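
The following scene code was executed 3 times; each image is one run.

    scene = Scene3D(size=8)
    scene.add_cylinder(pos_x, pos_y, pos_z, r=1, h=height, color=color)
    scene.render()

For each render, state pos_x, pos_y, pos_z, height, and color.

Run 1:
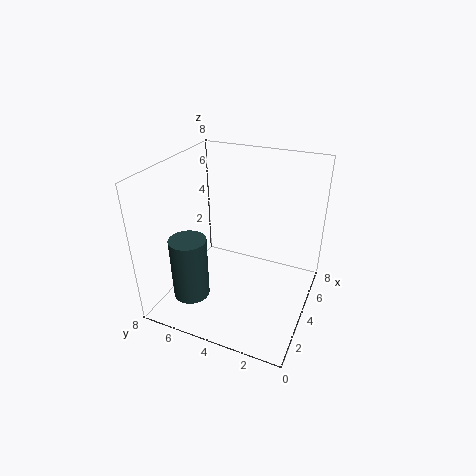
pos_x = 2; pos_y = 6; pos_z = 1; height = 3.5; color = 'darkslategray'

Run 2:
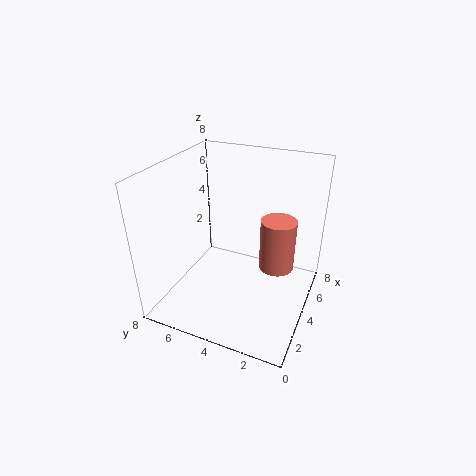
pos_x = 5; pos_y = 2; pos_z = 2; height = 3; color = 'salmon'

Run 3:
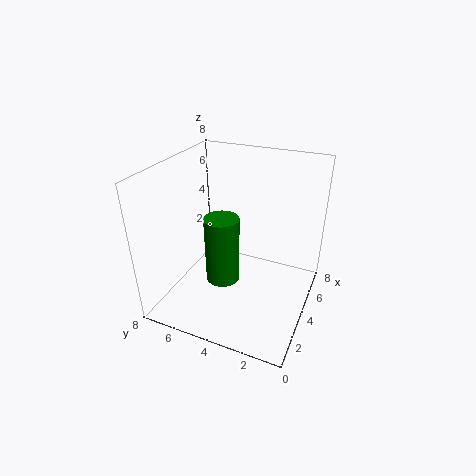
pos_x = 4; pos_y = 5; pos_z = 1; height = 4; color = 'green'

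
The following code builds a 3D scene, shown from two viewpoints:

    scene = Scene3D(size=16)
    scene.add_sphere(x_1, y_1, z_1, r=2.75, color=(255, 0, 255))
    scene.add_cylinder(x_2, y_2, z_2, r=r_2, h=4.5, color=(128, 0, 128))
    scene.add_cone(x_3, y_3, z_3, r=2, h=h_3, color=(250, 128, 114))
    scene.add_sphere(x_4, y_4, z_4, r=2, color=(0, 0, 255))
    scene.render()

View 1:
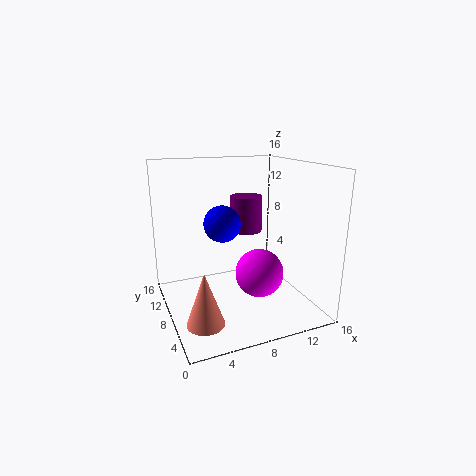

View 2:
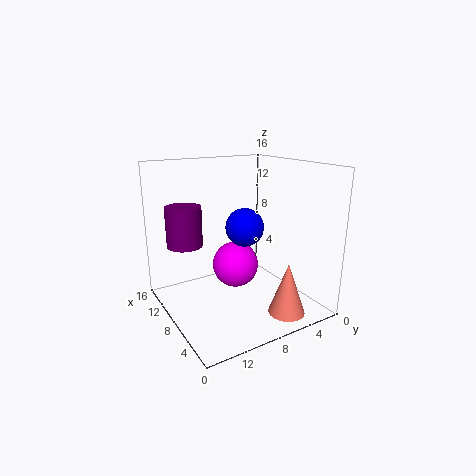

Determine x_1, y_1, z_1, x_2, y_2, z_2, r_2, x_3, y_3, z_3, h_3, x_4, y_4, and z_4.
x_1 = 10.25; y_1 = 7; z_1 = 3.75; x_2 = 11.25; y_2 = 13; z_2 = 7; r_2 = 2; x_3 = 3; y_3 = 4.75; z_3 = 0.25; h_3 = 5.75; x_4 = 6.25; y_4 = 8.25; z_4 = 9.75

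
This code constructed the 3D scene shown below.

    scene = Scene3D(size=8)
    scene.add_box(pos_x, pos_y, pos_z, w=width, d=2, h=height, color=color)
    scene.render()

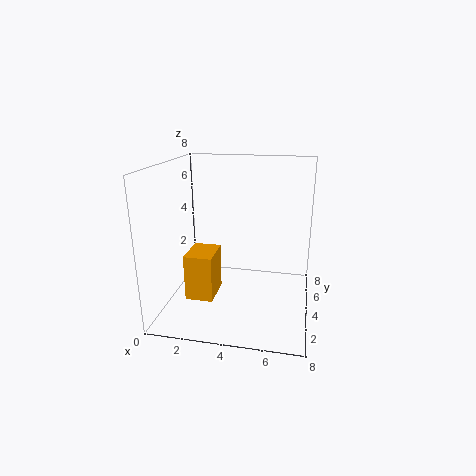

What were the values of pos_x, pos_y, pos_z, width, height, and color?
pos_x = 1.5; pos_y = 2; pos_z = 1; width = 1.5; height = 2.5; color = 'orange'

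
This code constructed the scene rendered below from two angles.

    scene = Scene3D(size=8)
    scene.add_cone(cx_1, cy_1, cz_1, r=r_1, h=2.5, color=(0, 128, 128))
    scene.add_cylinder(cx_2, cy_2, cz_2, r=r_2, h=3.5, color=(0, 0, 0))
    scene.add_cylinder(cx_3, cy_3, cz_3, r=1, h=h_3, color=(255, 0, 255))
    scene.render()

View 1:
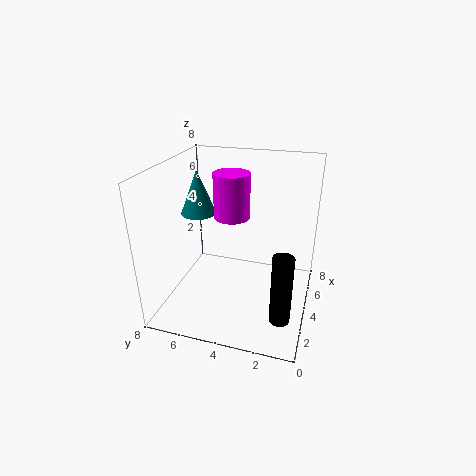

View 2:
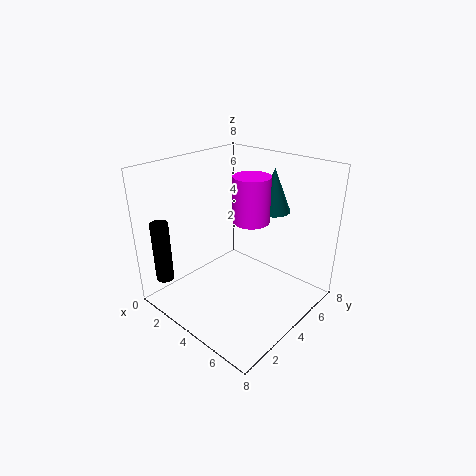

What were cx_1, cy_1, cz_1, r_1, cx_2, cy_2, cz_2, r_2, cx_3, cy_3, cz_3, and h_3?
cx_1 = 4.5; cy_1 = 6.5; cz_1 = 5; r_1 = 1; cx_2 = 1; cy_2 = 1; cz_2 = 1.5; r_2 = 0.5; cx_3 = 4.5; cy_3 = 4.5; cz_3 = 5; h_3 = 2.5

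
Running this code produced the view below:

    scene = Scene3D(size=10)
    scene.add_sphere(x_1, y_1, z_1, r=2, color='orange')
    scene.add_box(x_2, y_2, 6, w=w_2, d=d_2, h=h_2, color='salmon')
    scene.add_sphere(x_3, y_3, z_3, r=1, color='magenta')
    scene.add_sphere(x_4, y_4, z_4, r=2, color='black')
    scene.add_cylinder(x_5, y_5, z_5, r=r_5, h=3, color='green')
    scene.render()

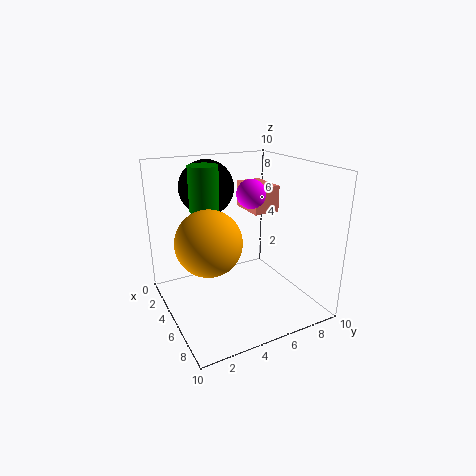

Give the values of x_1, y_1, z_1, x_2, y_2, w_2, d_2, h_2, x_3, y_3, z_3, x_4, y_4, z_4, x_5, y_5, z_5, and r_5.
x_1 = 7
y_1 = 2
z_1 = 6
x_2 = 1
y_2 = 7
w_2 = 3
d_2 = 2
h_2 = 2
x_3 = 5
y_3 = 6
z_3 = 8
x_4 = 2
y_4 = 4
z_4 = 8
x_5 = 4
y_5 = 3
z_5 = 7
r_5 = 1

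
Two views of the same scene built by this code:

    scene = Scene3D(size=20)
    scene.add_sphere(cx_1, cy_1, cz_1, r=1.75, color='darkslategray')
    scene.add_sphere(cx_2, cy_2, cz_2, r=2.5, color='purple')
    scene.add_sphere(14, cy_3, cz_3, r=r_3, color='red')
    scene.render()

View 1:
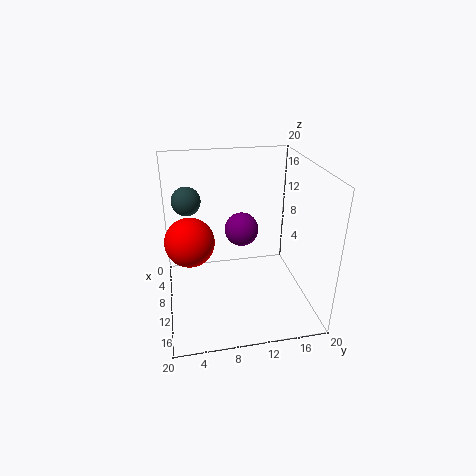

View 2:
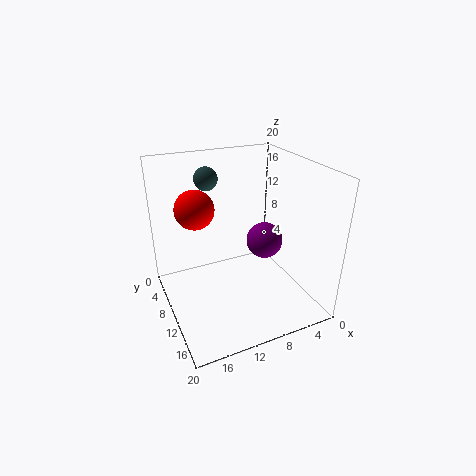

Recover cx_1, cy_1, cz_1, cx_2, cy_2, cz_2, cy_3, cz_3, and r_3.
cx_1 = 12, cy_1 = 3.25, cz_1 = 16.75, cx_2 = 6.5, cy_2 = 11.25, cz_2 = 9.5, cy_3 = 3.25, cz_3 = 12.25, r_3 = 3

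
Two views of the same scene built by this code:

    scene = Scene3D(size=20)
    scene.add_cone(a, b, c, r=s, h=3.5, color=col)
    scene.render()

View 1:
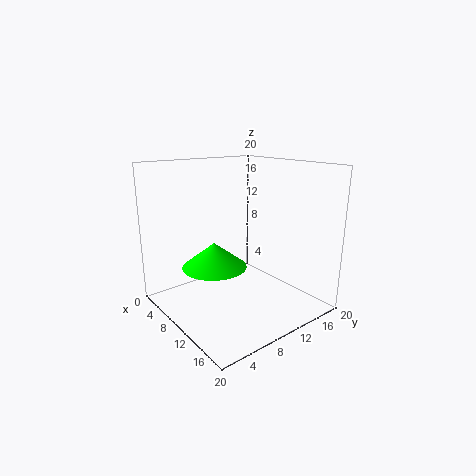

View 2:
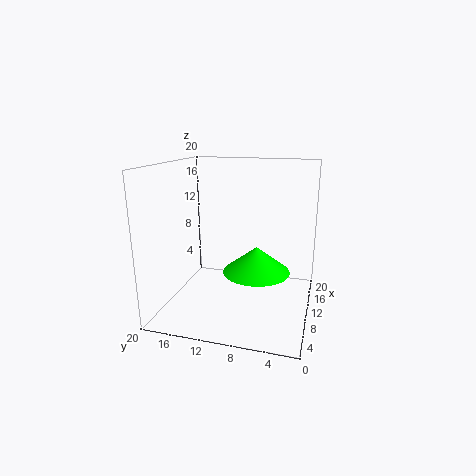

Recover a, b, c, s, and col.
a = 8.5, b = 7, c = 6, s = 4.5, col = 'lime'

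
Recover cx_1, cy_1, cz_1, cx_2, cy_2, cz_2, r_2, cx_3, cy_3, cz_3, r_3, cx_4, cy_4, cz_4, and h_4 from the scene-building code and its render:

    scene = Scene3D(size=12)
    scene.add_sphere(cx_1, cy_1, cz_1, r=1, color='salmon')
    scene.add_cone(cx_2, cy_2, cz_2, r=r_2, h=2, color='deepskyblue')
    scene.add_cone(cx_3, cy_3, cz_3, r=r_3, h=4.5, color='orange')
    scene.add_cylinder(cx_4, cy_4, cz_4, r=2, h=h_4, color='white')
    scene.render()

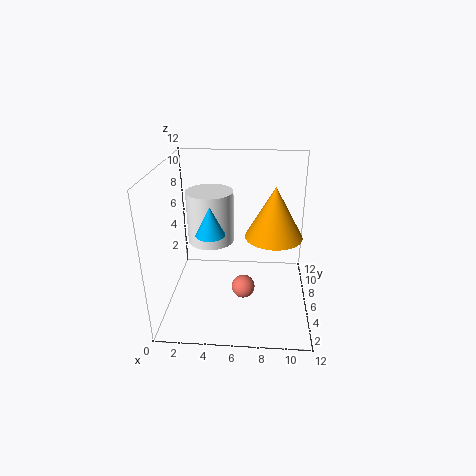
cx_1 = 6.5
cy_1 = 5.5
cz_1 = 1.5
cx_2 = 4.5
cy_2 = 1.5
cz_2 = 8.5
r_2 = 1
cx_3 = 9
cy_3 = 7.5
cz_3 = 5.5
r_3 = 2.5
cx_4 = 3.5
cy_4 = 7.5
cz_4 = 5
h_4 = 4.5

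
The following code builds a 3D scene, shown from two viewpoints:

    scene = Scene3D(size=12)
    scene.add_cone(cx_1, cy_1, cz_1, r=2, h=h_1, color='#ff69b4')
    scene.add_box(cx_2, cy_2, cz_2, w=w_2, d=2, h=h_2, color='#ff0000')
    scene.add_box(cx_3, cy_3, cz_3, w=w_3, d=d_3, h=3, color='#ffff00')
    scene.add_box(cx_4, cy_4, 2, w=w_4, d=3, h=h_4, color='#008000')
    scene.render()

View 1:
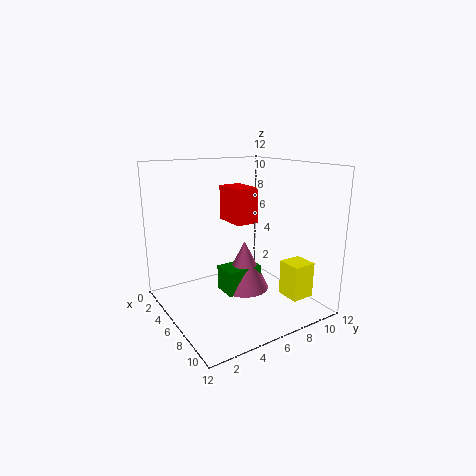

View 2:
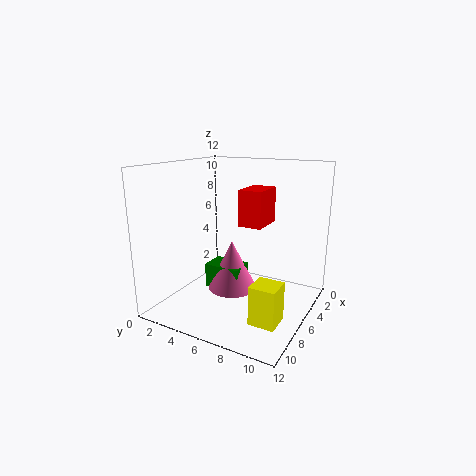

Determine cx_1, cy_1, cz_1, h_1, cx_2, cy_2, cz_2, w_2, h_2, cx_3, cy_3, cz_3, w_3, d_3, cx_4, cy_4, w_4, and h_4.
cx_1 = 7, cy_1 = 6, cz_1 = 2, h_1 = 4, cx_2 = 3, cy_2 = 6, cz_2 = 7, w_2 = 3, h_2 = 3, cx_3 = 8, cy_3 = 9, cz_3 = 1, w_3 = 2, d_3 = 2, cx_4 = 6, cy_4 = 4, w_4 = 2, h_4 = 2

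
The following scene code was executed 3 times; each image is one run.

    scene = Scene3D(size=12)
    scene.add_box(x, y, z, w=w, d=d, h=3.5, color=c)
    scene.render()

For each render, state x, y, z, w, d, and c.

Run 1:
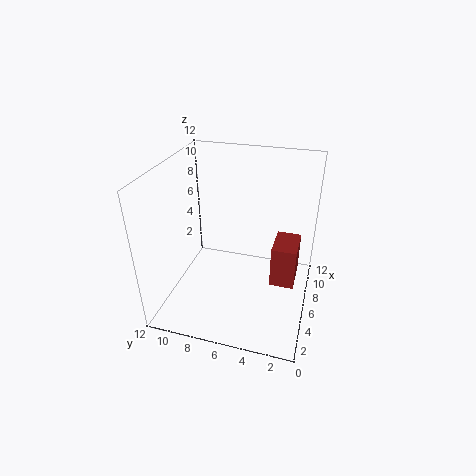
x = 5; y = 1; z = 2.5; w = 3; d = 2; c = 'brown'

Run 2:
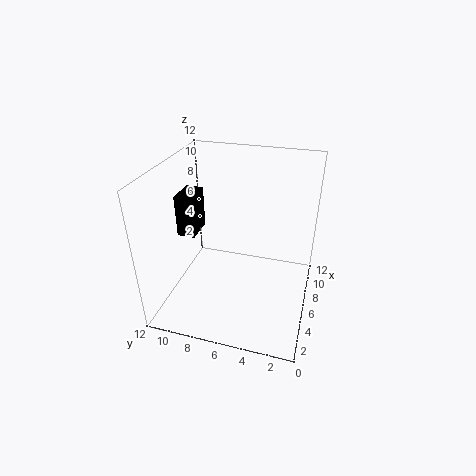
x = 5; y = 9.5; z = 6; w = 2.5; d = 1.5; c = 'black'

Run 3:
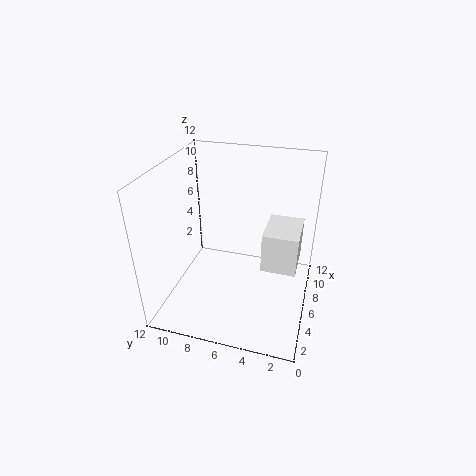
x = 6; y = 1; z = 3; w = 4; d = 3; c = 'white'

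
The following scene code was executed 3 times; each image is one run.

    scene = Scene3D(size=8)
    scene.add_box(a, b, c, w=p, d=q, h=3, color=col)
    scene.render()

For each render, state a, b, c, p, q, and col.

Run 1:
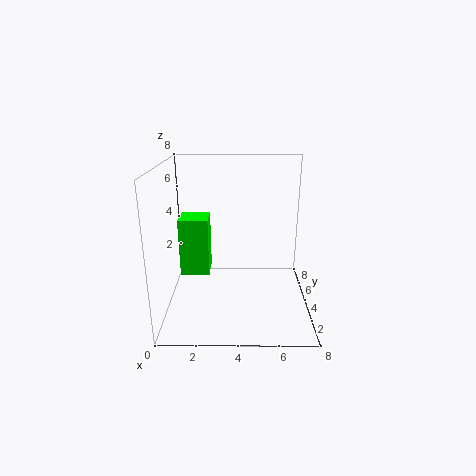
a = 1, b = 2.5, c = 2.5, p = 1.5, q = 1.5, col = 'lime'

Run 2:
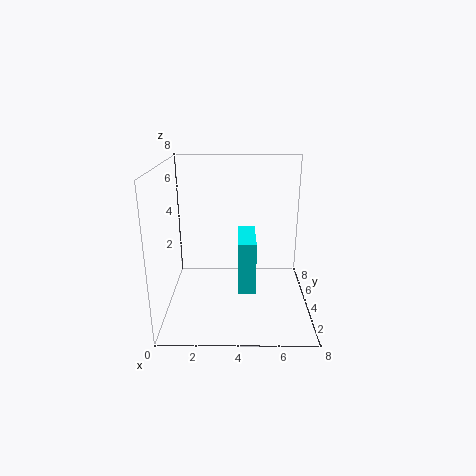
a = 4, b = 3, c = 1, p = 1, q = 3, col = 'cyan'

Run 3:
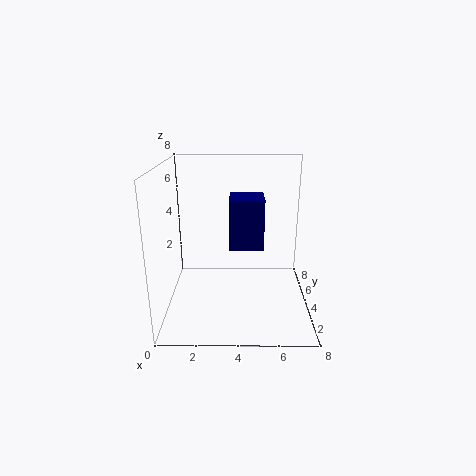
a = 3.5, b = 4.5, c = 3, p = 2, q = 2, col = 'navy'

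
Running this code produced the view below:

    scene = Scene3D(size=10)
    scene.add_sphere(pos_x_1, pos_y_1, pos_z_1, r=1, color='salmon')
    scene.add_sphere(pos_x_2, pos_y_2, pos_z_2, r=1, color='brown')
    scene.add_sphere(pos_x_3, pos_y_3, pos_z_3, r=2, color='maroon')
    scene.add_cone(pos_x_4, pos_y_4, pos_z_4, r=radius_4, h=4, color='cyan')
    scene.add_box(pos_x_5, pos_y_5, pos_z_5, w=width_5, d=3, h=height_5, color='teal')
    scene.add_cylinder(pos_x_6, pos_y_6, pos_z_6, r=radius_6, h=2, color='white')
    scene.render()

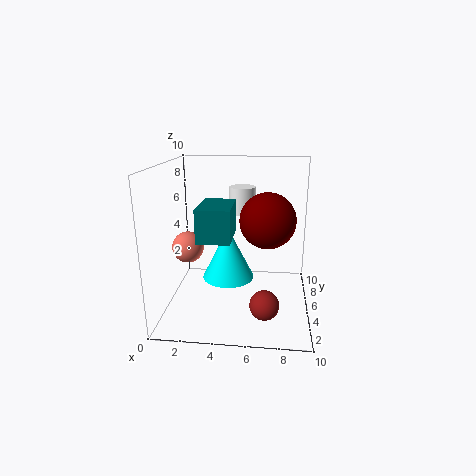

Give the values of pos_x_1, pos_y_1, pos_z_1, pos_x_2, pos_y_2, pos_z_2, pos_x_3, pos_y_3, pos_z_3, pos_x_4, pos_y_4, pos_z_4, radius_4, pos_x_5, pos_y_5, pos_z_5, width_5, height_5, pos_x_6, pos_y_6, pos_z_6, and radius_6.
pos_x_1 = 2, pos_y_1 = 3, pos_z_1 = 5, pos_x_2 = 7, pos_y_2 = 3, pos_z_2 = 1, pos_x_3 = 7, pos_y_3 = 6, pos_z_3 = 6, pos_x_4 = 4, pos_y_4 = 7, pos_z_4 = 1, radius_4 = 2, pos_x_5 = 3, pos_y_5 = 1, pos_z_5 = 6, width_5 = 2, height_5 = 2, pos_x_6 = 5, pos_y_6 = 8, pos_z_6 = 6, radius_6 = 1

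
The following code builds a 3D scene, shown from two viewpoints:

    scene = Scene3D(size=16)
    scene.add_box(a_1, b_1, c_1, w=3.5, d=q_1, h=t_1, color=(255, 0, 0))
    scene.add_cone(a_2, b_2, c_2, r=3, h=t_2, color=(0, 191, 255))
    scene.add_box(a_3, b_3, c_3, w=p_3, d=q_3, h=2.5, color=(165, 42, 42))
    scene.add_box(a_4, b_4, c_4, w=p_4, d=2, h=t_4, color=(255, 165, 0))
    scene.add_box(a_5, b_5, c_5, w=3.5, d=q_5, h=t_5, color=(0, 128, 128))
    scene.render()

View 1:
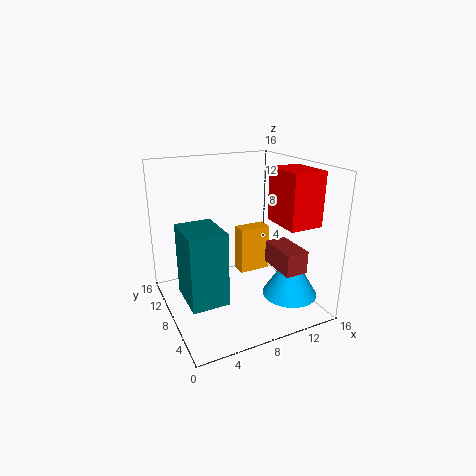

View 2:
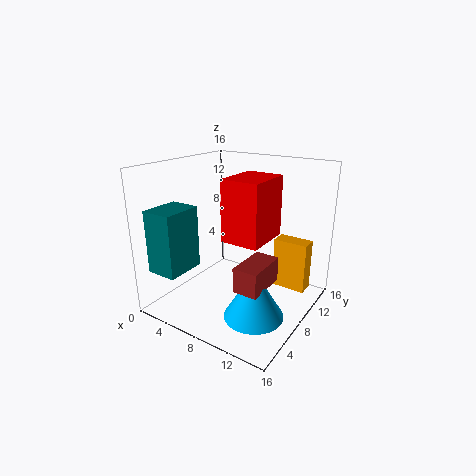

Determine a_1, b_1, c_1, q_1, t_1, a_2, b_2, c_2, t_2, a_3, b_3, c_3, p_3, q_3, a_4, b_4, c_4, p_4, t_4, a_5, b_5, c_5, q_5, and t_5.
a_1 = 10.5
b_1 = 1.5
c_1 = 10.5
q_1 = 4.5
t_1 = 5.5
a_2 = 12.5
b_2 = 4
c_2 = 2
t_2 = 5
a_3 = 11
b_3 = 2.5
c_3 = 5
p_3 = 2.5
q_3 = 4.5
a_4 = 10.5
b_4 = 12
c_4 = 1
p_4 = 4
t_4 = 6
a_5 = 0.5
b_5 = 1.5
c_5 = 4.5
q_5 = 4.5
t_5 = 7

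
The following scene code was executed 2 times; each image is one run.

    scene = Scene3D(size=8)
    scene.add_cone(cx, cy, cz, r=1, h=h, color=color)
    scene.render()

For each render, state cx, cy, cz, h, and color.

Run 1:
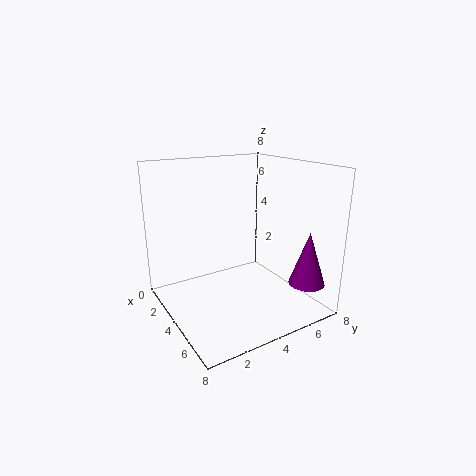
cx = 6.5
cy = 7
cz = 1.5
h = 3
color = 'purple'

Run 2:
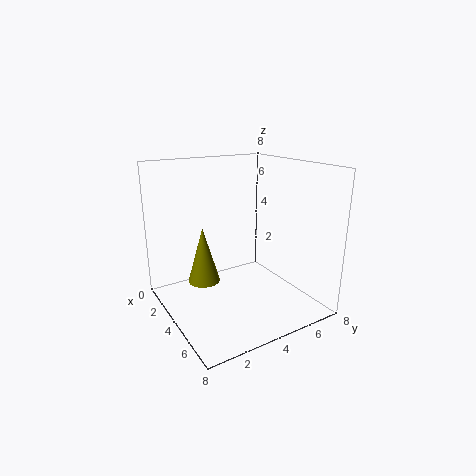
cx = 1.5
cy = 3
cz = 0.5
h = 3.5
color = 'olive'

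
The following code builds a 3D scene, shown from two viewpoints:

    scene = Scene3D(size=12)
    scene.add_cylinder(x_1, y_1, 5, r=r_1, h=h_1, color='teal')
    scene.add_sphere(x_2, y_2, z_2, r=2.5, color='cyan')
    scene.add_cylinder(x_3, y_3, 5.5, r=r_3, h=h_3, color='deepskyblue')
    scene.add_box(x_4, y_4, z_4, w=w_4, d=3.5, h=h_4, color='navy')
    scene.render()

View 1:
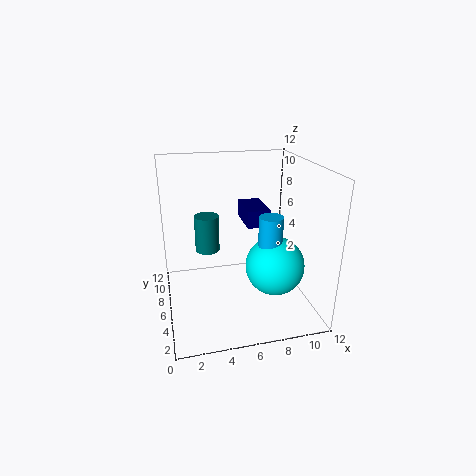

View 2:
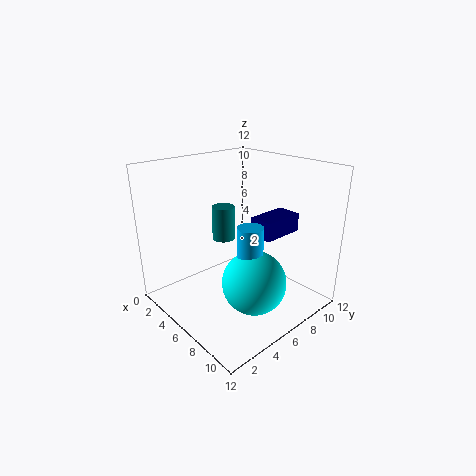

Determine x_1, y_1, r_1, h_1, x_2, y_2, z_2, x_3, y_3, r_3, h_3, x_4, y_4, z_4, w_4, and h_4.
x_1 = 3.5, y_1 = 6.5, r_1 = 1, h_1 = 3, x_2 = 9, y_2 = 5, z_2 = 3.5, x_3 = 8.5, y_3 = 5, r_3 = 1, h_3 = 2.5, x_4 = 7, y_4 = 6.5, z_4 = 6.5, w_4 = 2, h_4 = 1.5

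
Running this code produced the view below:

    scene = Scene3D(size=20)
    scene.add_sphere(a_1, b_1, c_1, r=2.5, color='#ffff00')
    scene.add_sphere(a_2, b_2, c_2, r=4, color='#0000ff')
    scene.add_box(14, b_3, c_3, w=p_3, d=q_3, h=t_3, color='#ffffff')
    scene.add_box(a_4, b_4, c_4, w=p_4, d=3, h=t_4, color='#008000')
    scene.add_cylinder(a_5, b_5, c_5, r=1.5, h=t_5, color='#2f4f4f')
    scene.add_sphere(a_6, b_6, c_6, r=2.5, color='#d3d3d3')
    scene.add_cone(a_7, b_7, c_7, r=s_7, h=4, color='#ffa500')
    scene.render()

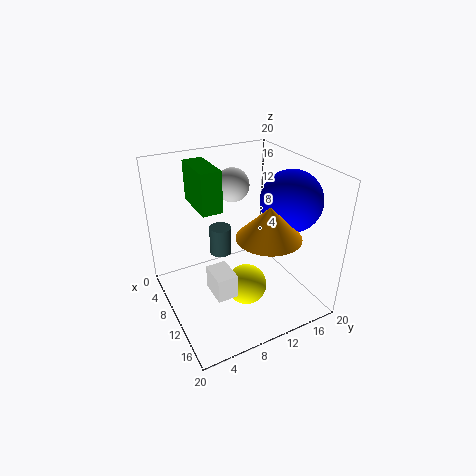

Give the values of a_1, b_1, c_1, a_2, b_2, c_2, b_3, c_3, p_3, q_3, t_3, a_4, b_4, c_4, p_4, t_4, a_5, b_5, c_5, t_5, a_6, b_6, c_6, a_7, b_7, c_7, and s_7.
a_1 = 16, b_1 = 8, c_1 = 7, a_2 = 14, b_2 = 15.5, c_2 = 16, b_3 = 3.5, c_3 = 7, p_3 = 3.5, q_3 = 2.5, t_3 = 3, a_4 = 0.5, b_4 = 6, c_4 = 13, p_4 = 7, t_4 = 6, a_5 = 8.5, b_5 = 8, c_5 = 7.5, t_5 = 4, a_6 = 4.5, b_6 = 12, c_6 = 15.5, a_7 = 16, b_7 = 11, c_7 = 13, s_7 = 4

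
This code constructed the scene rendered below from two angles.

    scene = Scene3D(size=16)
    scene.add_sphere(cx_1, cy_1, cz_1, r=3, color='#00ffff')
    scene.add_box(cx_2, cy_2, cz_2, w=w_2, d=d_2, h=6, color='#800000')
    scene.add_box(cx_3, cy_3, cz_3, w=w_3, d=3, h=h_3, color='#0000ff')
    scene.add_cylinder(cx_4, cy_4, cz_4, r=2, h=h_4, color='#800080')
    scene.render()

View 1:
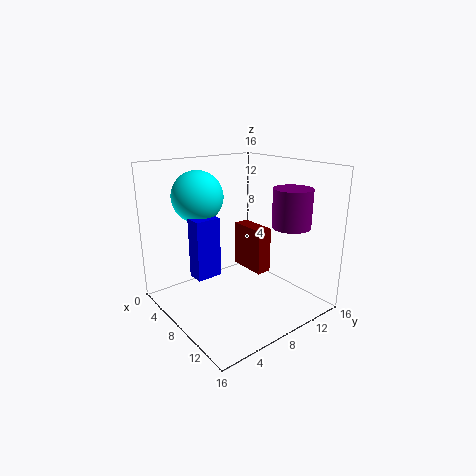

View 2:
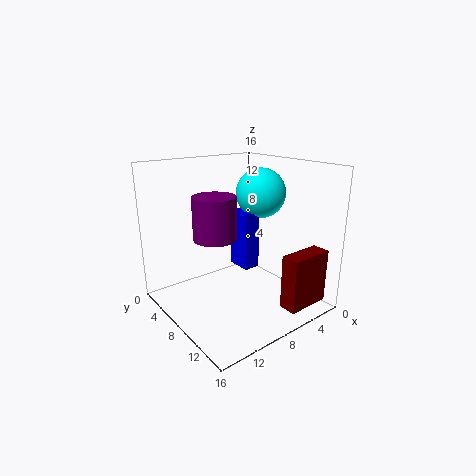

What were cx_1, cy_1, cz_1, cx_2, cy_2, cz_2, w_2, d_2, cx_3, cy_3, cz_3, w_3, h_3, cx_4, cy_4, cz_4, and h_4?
cx_1 = 3
cy_1 = 6
cz_1 = 12
cx_2 = 1
cy_2 = 13
cz_2 = 1
w_2 = 5
d_2 = 2
cx_3 = 4
cy_3 = 4
cz_3 = 3
w_3 = 2
h_3 = 7
cx_4 = 13
cy_4 = 11
cz_4 = 10
h_4 = 4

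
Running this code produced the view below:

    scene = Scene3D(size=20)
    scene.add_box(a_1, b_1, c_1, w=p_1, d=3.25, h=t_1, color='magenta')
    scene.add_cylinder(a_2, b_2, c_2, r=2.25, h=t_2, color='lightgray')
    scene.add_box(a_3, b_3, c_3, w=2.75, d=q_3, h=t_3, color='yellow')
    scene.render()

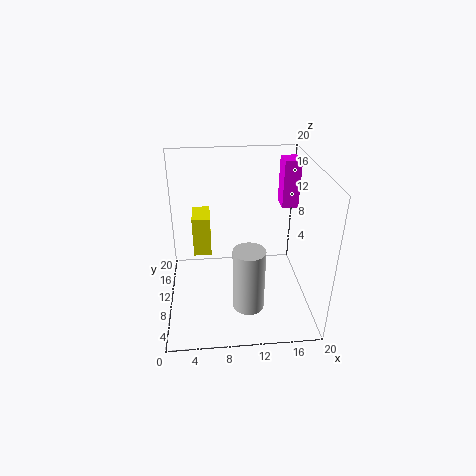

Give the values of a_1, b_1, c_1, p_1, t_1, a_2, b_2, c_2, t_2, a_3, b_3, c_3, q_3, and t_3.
a_1 = 17.25, b_1 = 15.25, c_1 = 11.75, p_1 = 2.5, t_1 = 7.25, a_2 = 11.25, b_2 = 7.25, c_2 = 0.25, t_2 = 9.25, a_3 = 3.5, b_3 = 14.5, c_3 = 4.5, q_3 = 4.75, t_3 = 6.25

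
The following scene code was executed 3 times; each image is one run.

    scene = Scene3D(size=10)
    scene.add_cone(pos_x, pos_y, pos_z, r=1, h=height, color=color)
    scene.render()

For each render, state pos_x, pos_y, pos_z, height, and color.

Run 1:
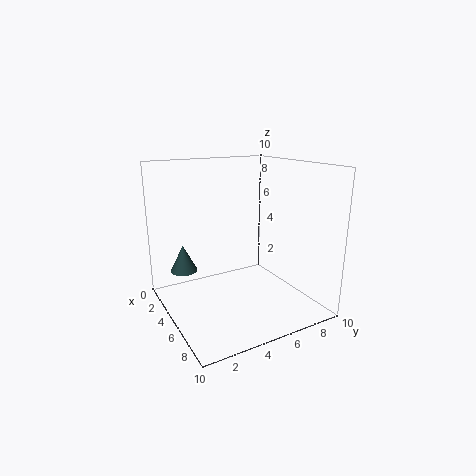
pos_x = 2
pos_y = 2
pos_z = 2
height = 2
color = 'darkslategray'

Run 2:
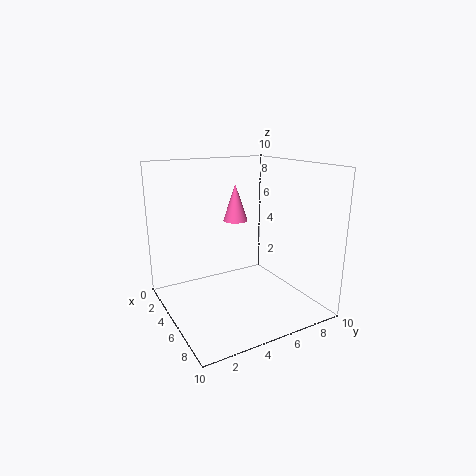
pos_x = 1
pos_y = 7
pos_z = 5
height = 3
color = 'hotpink'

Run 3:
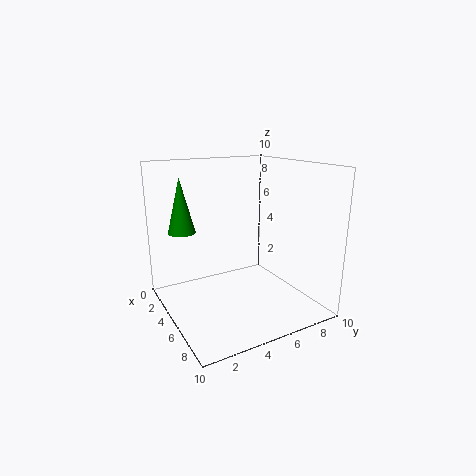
pos_x = 2
pos_y = 2
pos_z = 5
height = 4
color = 'green'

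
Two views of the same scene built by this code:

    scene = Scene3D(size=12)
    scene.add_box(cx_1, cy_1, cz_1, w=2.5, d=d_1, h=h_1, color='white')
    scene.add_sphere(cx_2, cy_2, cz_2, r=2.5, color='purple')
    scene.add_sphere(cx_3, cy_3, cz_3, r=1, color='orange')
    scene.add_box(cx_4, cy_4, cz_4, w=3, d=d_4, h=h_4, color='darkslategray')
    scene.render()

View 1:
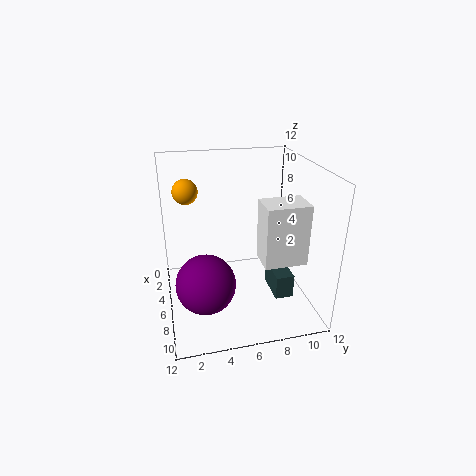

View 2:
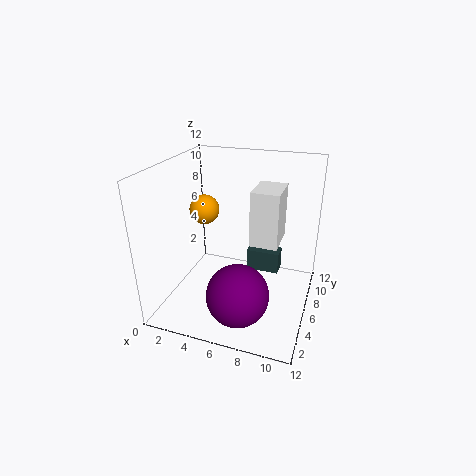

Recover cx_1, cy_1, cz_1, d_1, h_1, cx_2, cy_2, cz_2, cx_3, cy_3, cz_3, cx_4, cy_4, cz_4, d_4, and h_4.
cx_1 = 6.5
cy_1 = 7.5
cz_1 = 4.5
d_1 = 3.5
h_1 = 5
cx_2 = 7
cy_2 = 3
cz_2 = 2.5
cx_3 = 5
cy_3 = 2
cz_3 = 10
cx_4 = 6
cy_4 = 8.5
cz_4 = 1.5
d_4 = 1.5
h_4 = 2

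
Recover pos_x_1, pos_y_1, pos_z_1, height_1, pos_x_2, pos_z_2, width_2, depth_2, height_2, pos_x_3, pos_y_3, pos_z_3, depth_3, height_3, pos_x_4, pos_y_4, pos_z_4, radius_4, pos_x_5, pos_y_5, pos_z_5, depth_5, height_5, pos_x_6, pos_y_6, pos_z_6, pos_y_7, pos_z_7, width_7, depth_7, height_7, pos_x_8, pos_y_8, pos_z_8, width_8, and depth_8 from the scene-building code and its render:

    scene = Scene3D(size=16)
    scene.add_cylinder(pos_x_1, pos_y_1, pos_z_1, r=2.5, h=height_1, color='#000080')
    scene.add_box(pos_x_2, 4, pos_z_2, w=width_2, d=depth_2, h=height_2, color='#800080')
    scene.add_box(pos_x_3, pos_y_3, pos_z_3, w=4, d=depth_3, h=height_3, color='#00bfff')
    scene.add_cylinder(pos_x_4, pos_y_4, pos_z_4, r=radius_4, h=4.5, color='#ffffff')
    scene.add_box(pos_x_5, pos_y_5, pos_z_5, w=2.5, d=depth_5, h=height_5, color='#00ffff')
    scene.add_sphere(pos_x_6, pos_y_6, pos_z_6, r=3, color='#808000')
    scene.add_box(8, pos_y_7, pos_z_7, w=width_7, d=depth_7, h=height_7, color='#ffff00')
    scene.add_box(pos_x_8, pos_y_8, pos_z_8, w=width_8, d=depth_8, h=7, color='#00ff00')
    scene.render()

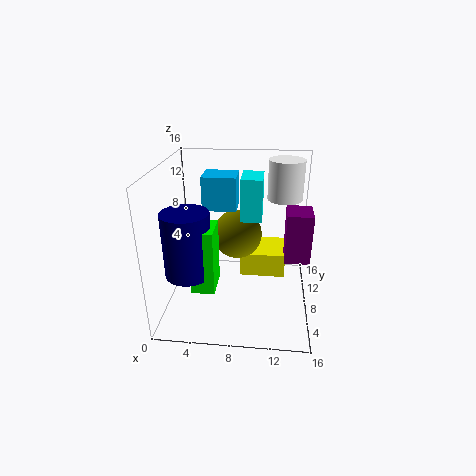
pos_x_1 = 3, pos_y_1 = 5, pos_z_1 = 5, height_1 = 7, pos_x_2 = 13, pos_z_2 = 7.5, width_2 = 2.5, depth_2 = 3, height_2 = 5, pos_x_3 = 3.5, pos_y_3 = 10.5, pos_z_3 = 10, depth_3 = 3.5, height_3 = 4, pos_x_4 = 13, pos_y_4 = 11.5, pos_z_4 = 11.5, radius_4 = 2, pos_x_5 = 8, pos_y_5 = 10, pos_z_5 = 9, depth_5 = 4, height_5 = 5, pos_x_6 = 7.5, pos_y_6 = 12, pos_z_6 = 6.5, pos_y_7 = 10.5, pos_z_7 = 1.5, width_7 = 5.5, depth_7 = 5, height_7 = 3, pos_x_8 = 3.5, pos_y_8 = 3.5, pos_z_8 = 3.5, width_8 = 2.5, depth_8 = 3.5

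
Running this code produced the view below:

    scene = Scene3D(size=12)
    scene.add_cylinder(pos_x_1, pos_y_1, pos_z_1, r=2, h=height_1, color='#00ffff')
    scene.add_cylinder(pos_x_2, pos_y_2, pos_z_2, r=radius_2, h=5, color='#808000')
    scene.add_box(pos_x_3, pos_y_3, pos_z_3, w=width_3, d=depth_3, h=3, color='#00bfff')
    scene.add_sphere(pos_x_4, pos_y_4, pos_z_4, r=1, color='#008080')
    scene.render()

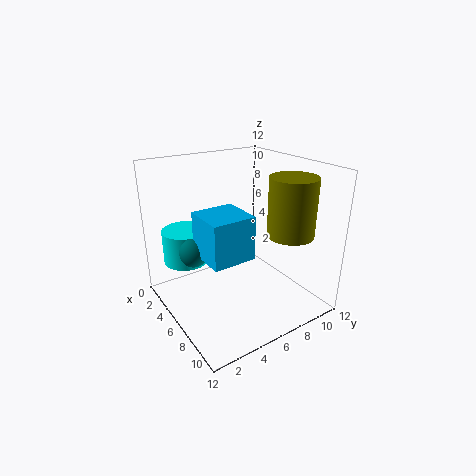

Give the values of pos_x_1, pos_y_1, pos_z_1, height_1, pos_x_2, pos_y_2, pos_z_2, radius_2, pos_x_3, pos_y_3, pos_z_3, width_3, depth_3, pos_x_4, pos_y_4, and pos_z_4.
pos_x_1 = 2
pos_y_1 = 3
pos_z_1 = 3
height_1 = 3
pos_x_2 = 8
pos_y_2 = 10
pos_z_2 = 6
radius_2 = 2
pos_x_3 = 8
pos_y_3 = 1
pos_z_3 = 7
width_3 = 3
depth_3 = 3
pos_x_4 = 8
pos_y_4 = 1
pos_z_4 = 7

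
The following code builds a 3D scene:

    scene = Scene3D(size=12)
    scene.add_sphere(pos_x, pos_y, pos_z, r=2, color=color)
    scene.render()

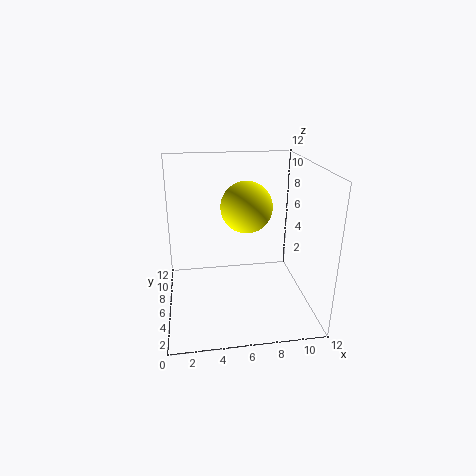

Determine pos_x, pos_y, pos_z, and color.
pos_x = 6.5, pos_y = 5, pos_z = 9, color = 'yellow'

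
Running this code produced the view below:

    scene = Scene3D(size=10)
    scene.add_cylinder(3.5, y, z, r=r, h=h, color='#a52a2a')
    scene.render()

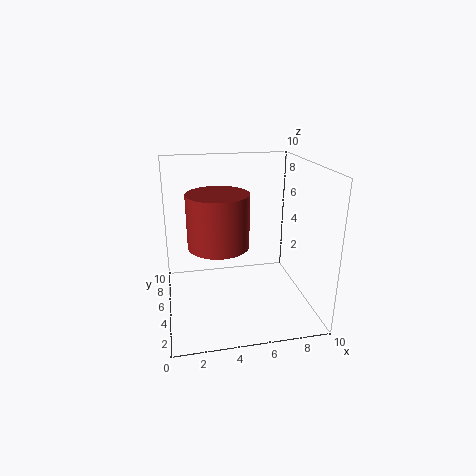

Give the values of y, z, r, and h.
y = 4; z = 5; r = 2; h = 3.5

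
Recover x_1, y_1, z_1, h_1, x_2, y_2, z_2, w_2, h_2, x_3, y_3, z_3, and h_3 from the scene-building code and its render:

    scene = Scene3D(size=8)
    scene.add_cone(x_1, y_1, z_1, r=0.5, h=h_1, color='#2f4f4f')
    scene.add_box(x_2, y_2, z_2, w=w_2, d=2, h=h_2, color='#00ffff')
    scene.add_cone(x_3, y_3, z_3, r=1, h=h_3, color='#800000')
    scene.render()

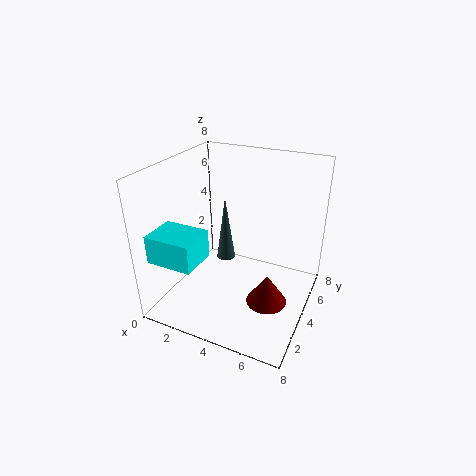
x_1 = 3.5, y_1 = 3.5, z_1 = 3, h_1 = 3.5, x_2 = 0.5, y_2 = 0.5, z_2 = 3.5, w_2 = 2.5, h_2 = 1.5, x_3 = 6.5, y_3 = 2, z_3 = 2, h_3 = 1.5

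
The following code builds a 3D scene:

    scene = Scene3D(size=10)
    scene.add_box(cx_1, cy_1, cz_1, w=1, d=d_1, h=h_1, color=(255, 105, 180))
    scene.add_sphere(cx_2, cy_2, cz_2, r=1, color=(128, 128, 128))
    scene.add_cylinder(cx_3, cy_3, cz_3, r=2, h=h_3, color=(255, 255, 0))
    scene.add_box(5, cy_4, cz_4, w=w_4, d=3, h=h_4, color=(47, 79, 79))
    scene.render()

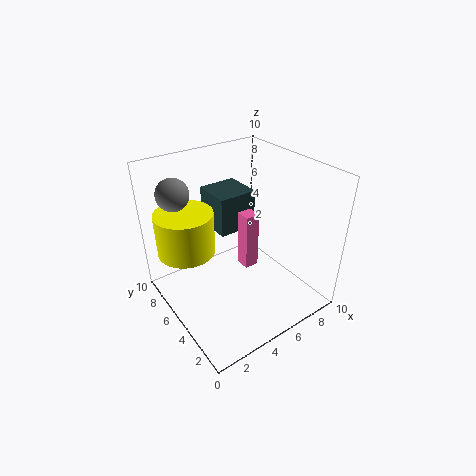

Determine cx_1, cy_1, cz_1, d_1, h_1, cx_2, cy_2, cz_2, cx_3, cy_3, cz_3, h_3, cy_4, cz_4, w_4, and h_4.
cx_1 = 5
cy_1 = 4
cz_1 = 3
d_1 = 1
h_1 = 4
cx_2 = 1
cy_2 = 6
cz_2 = 9
cx_3 = 2
cy_3 = 7
cz_3 = 4
h_3 = 3
cy_4 = 7
cz_4 = 4
w_4 = 3
h_4 = 3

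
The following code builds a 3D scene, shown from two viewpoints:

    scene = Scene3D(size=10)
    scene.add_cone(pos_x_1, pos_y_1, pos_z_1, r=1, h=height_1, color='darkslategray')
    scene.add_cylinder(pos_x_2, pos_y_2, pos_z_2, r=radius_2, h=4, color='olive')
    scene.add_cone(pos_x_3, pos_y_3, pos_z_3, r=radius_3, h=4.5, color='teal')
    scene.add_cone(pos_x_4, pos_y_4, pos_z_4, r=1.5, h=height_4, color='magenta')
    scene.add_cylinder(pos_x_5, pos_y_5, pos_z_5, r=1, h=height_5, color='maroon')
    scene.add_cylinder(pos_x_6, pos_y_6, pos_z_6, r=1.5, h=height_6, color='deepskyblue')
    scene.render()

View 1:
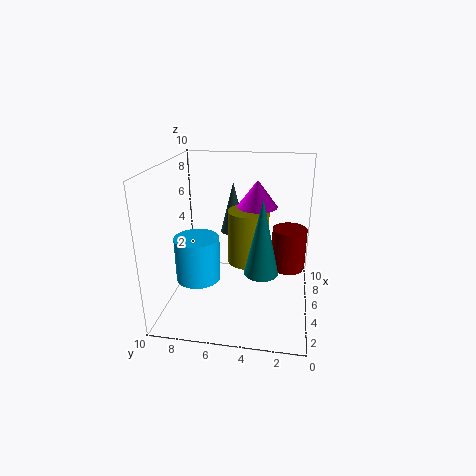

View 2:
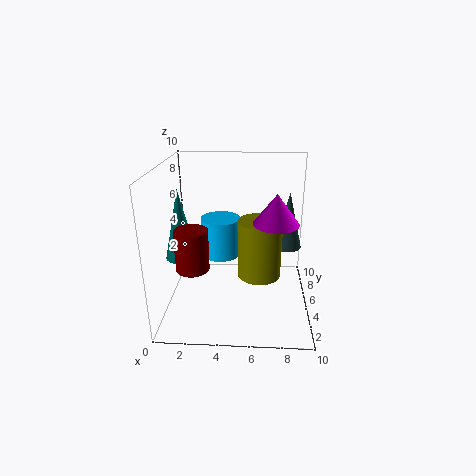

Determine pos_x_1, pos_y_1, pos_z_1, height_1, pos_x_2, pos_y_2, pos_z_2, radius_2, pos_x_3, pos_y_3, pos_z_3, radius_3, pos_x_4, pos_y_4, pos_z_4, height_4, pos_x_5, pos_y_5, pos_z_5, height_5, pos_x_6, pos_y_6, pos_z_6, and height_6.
pos_x_1 = 8.5; pos_y_1 = 6; pos_z_1 = 4; height_1 = 4; pos_x_2 = 6.5; pos_y_2 = 4.5; pos_z_2 = 2.5; radius_2 = 1.5; pos_x_3 = 1.5; pos_y_3 = 3; pos_z_3 = 4.5; radius_3 = 1; pos_x_4 = 7.5; pos_y_4 = 4; pos_z_4 = 6.5; height_4 = 2; pos_x_5 = 2.5; pos_y_5 = 1.5; pos_z_5 = 4.5; height_5 = 2.5; pos_x_6 = 3.5; pos_y_6 = 7.5; pos_z_6 = 2.5; height_6 = 3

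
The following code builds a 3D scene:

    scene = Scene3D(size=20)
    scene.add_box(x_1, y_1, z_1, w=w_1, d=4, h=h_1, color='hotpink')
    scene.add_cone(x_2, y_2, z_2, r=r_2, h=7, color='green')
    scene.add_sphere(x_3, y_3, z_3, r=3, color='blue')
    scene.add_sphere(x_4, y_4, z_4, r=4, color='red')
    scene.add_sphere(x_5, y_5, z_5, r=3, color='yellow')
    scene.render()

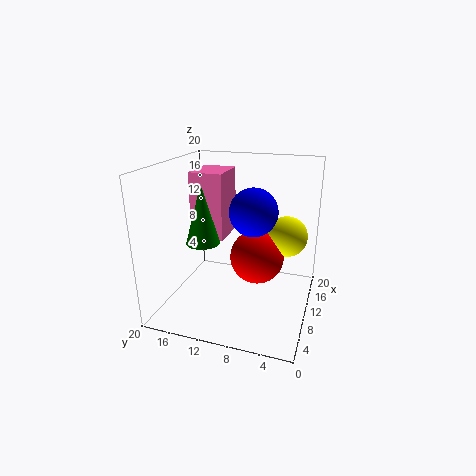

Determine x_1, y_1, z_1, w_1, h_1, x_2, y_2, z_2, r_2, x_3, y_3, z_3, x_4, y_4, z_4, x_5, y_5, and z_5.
x_1 = 4; y_1 = 10; z_1 = 12; w_1 = 5; h_1 = 8; x_2 = 3; y_2 = 12; z_2 = 12; r_2 = 2; x_3 = 7; y_3 = 7; z_3 = 15; x_4 = 13; y_4 = 8; z_4 = 6; x_5 = 15; y_5 = 4; z_5 = 9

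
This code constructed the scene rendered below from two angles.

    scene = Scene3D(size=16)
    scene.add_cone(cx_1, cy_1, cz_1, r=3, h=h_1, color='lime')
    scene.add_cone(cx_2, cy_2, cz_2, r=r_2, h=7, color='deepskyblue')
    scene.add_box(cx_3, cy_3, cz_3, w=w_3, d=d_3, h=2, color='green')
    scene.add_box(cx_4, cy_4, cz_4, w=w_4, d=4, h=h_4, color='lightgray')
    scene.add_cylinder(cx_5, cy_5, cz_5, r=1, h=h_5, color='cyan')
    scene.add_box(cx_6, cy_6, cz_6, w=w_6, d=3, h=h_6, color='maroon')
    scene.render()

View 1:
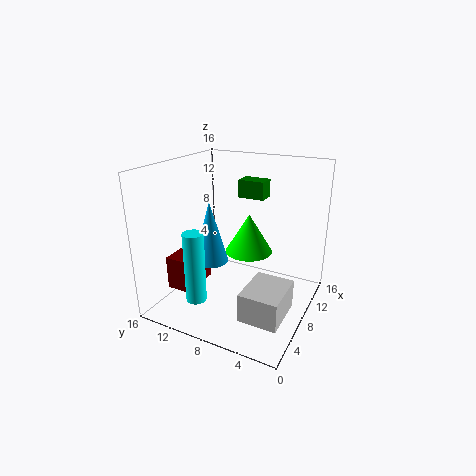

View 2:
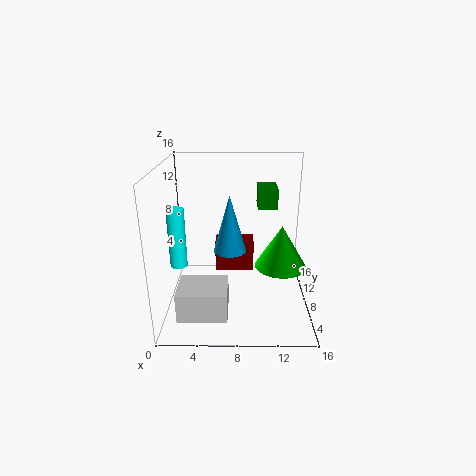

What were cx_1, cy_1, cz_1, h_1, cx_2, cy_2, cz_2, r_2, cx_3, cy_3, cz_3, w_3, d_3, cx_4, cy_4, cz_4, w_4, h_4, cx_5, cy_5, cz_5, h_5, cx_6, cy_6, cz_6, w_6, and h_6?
cx_1 = 13, cy_1 = 9, cz_1 = 4, h_1 = 5, cx_2 = 7, cy_2 = 11, cz_2 = 5, r_2 = 2, cx_3 = 10, cy_3 = 6, cz_3 = 12, w_3 = 2, d_3 = 3, cx_4 = 2, cy_4 = 1, cz_4 = 2, w_4 = 5, h_4 = 3, cx_5 = 1, cy_5 = 9, cz_5 = 4, h_5 = 7, cx_6 = 5, cy_6 = 13, cz_6 = 1, w_6 = 5, h_6 = 4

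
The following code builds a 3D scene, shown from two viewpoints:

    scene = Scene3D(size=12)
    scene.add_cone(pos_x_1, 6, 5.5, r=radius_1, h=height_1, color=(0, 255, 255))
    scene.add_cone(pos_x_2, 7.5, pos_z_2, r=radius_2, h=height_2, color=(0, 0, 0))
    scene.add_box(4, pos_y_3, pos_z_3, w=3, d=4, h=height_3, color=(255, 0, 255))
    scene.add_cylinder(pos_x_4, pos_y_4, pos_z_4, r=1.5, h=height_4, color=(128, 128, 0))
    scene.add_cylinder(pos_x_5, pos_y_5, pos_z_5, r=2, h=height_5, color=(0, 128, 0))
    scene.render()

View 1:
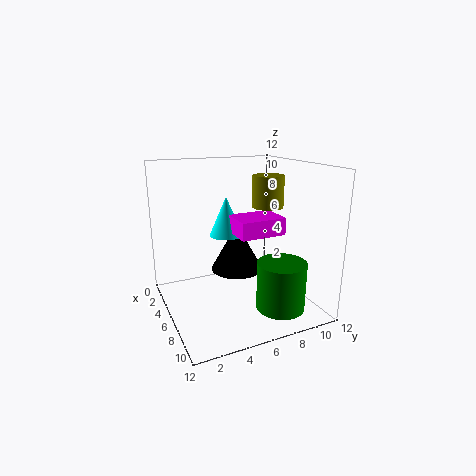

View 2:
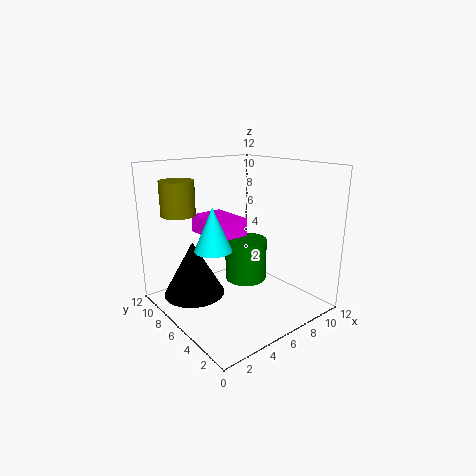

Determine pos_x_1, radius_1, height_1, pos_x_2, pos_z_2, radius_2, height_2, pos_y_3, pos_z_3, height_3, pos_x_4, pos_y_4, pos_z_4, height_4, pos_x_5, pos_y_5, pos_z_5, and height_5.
pos_x_1 = 3.5, radius_1 = 1.5, height_1 = 3.5, pos_x_2 = 2.5, pos_z_2 = 1.5, radius_2 = 2.5, height_2 = 4.5, pos_y_3 = 6, pos_z_3 = 6, height_3 = 1.5, pos_x_4 = 3, pos_y_4 = 10.5, pos_z_4 = 7.5, height_4 = 3, pos_x_5 = 9, pos_y_5 = 8.5, pos_z_5 = 0.5, height_5 = 4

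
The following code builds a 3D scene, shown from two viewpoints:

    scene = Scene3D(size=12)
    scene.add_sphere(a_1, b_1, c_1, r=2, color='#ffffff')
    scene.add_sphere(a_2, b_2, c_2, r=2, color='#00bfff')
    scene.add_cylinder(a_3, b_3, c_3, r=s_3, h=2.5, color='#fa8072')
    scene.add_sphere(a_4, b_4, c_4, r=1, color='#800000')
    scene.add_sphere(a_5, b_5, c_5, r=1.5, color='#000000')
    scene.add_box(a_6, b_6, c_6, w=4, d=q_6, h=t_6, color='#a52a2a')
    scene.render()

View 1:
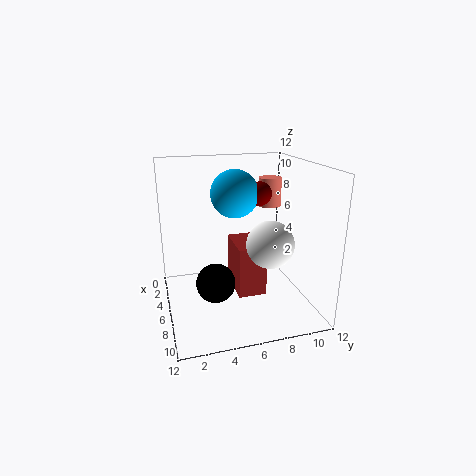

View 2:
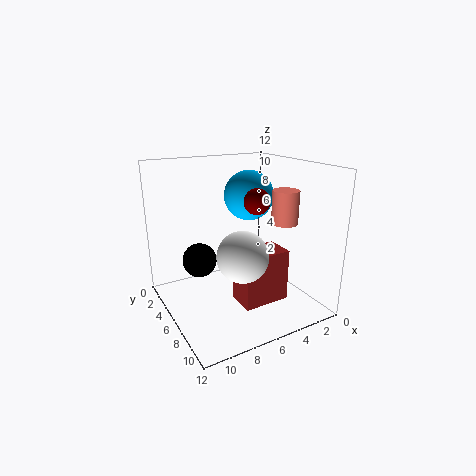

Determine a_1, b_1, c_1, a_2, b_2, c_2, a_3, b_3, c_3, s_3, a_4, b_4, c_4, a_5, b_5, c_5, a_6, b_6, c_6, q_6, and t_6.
a_1 = 7
b_1 = 8.5
c_1 = 5.5
a_2 = 5
b_2 = 6
c_2 = 9.5
a_3 = 4
b_3 = 9.5
c_3 = 8
s_3 = 1
a_4 = 5.5
b_4 = 8
c_4 = 9.5
a_5 = 8.5
b_5 = 3.5
c_5 = 3.5
a_6 = 2.5
b_6 = 6
c_6 = 0.5
q_6 = 2.5
t_6 = 4.5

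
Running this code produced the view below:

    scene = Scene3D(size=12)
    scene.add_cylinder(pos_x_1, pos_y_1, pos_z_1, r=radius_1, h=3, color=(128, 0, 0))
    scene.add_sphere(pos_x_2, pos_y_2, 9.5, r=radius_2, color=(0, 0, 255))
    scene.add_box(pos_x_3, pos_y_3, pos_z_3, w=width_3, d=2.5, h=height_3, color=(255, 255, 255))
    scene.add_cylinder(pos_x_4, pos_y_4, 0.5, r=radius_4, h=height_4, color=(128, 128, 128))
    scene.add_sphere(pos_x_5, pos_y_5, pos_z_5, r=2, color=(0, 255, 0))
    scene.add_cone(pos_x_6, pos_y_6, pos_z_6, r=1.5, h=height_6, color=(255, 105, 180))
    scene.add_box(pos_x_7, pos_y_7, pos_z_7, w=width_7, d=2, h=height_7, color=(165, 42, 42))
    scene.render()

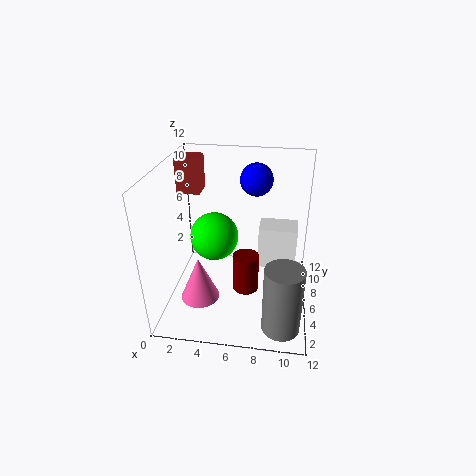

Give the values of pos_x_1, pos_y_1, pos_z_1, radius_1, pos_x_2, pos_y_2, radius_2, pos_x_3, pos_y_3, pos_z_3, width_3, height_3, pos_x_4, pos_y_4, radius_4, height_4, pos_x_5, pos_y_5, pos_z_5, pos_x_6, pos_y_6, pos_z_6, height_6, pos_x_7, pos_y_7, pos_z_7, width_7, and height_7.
pos_x_1 = 7, pos_y_1 = 3.5, pos_z_1 = 3, radius_1 = 1, pos_x_2 = 7, pos_y_2 = 10.5, radius_2 = 1.5, pos_x_3 = 7.5, pos_y_3 = 8.5, pos_z_3 = 1.5, width_3 = 3.5, height_3 = 4, pos_x_4 = 10, pos_y_4 = 2, radius_4 = 1.5, height_4 = 5.5, pos_x_5 = 4, pos_y_5 = 6, pos_z_5 = 6, pos_x_6 = 3.5, pos_y_6 = 2.5, pos_z_6 = 2.5, height_6 = 3.5, pos_x_7 = 0.5, pos_y_7 = 7.5, pos_z_7 = 9, width_7 = 2, height_7 = 3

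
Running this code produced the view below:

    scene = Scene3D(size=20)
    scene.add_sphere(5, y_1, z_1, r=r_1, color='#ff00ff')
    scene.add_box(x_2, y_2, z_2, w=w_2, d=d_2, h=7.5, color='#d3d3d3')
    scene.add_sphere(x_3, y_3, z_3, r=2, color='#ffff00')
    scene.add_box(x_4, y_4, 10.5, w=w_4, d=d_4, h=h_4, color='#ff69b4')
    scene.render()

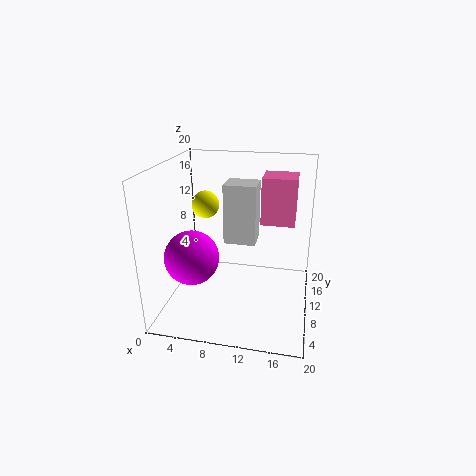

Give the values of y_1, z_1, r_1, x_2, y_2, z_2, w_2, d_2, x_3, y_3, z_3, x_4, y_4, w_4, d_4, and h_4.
y_1 = 5
z_1 = 9
r_1 = 3.5
x_2 = 9
y_2 = 6
z_2 = 11
w_2 = 4
d_2 = 3.5
x_3 = 4.5
y_3 = 13
z_3 = 13.5
x_4 = 12.5
y_4 = 14
w_4 = 5
d_4 = 5
h_4 = 7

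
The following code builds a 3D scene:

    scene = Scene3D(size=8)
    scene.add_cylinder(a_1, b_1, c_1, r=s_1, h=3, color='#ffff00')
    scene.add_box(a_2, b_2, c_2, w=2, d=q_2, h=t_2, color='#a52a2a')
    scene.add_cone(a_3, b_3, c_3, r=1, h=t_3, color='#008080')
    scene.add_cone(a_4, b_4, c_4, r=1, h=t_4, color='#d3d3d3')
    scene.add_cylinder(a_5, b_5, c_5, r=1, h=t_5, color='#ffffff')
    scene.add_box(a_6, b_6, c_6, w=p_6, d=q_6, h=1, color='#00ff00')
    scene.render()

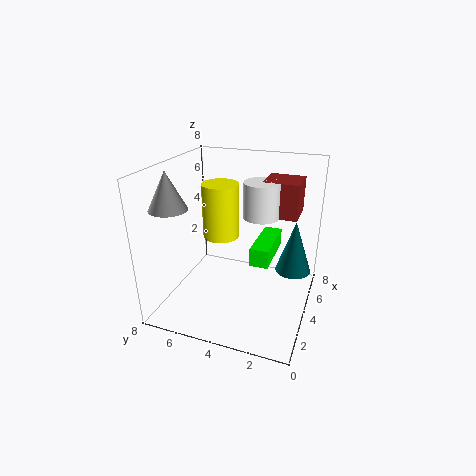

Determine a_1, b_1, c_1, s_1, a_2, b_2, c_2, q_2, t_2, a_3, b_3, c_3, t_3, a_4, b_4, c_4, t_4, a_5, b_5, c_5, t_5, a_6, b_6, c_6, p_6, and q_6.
a_1 = 4
b_1 = 5
c_1 = 4
s_1 = 1
a_2 = 5
b_2 = 1
c_2 = 5
q_2 = 2
t_2 = 2
a_3 = 5
b_3 = 1
c_3 = 2
t_3 = 3
a_4 = 2
b_4 = 7
c_4 = 6
t_4 = 2
a_5 = 5
b_5 = 3
c_5 = 5
t_5 = 2
a_6 = 3
b_6 = 2
c_6 = 3
p_6 = 3
q_6 = 1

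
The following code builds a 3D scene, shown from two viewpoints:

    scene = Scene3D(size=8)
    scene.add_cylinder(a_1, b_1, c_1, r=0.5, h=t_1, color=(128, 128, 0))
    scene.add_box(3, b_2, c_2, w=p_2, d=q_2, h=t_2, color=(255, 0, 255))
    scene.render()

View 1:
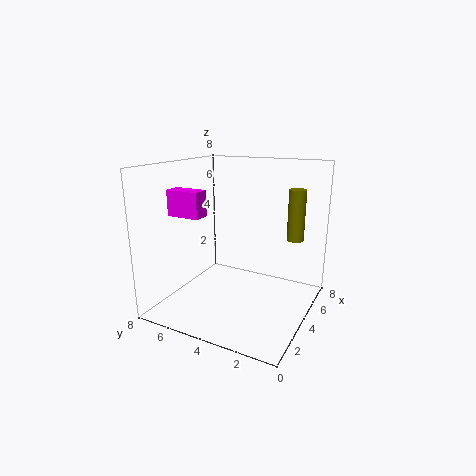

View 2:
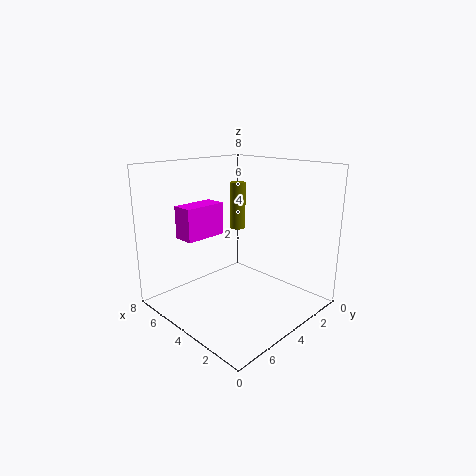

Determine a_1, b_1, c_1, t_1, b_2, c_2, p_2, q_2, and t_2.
a_1 = 6.5, b_1 = 1.5, c_1 = 3.5, t_1 = 3, b_2 = 6, c_2 = 5, p_2 = 1, q_2 = 2, t_2 = 1.5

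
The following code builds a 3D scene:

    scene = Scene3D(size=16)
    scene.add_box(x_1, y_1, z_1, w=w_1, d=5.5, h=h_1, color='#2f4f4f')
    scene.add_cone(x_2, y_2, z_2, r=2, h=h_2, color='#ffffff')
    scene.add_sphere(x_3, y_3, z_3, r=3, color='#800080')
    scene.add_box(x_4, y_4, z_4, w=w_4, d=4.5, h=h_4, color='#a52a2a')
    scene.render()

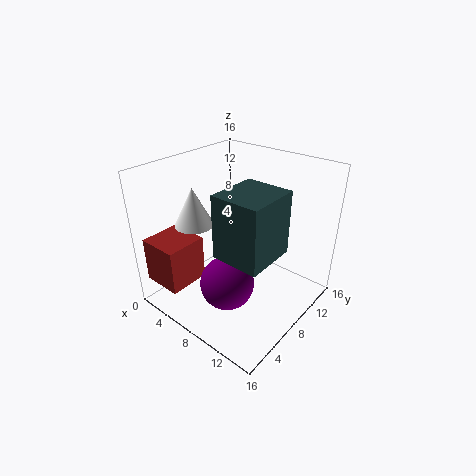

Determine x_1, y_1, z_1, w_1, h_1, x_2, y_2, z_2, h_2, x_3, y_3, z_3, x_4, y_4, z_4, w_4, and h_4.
x_1 = 9, y_1 = 3, z_1 = 8.5, w_1 = 5, h_1 = 6.5, x_2 = 5.5, y_2 = 4, z_2 = 10.5, h_2 = 4, x_3 = 8.5, y_3 = 5.5, z_3 = 3.5, x_4 = 1, y_4 = 0.5, z_4 = 3.5, w_4 = 4.5, h_4 = 5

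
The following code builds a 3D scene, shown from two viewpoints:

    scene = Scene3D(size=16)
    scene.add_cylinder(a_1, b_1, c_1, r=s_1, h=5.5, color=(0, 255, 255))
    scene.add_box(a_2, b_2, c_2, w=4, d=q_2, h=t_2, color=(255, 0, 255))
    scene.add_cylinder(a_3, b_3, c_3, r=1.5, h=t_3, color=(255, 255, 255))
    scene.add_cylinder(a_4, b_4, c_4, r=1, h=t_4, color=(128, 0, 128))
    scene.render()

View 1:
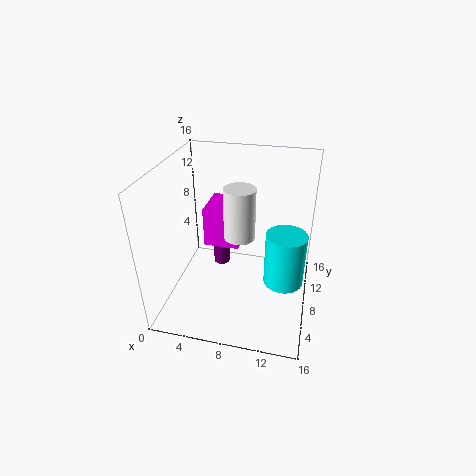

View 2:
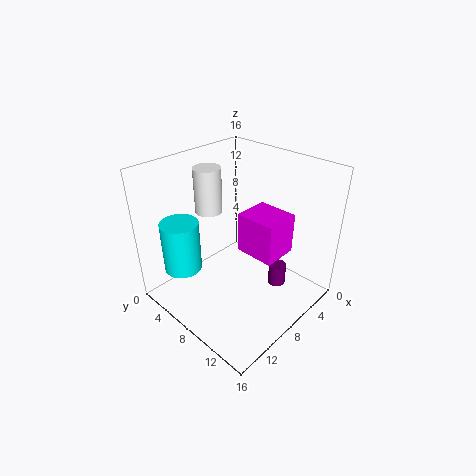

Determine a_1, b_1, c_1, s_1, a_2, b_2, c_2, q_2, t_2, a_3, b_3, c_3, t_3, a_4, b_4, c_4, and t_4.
a_1 = 13.5; b_1 = 5; c_1 = 5.5; s_1 = 2; a_2 = 4; b_2 = 8; c_2 = 6.5; q_2 = 4.5; t_2 = 4.5; a_3 = 9; b_3 = 4.5; c_3 = 10.5; t_3 = 5; a_4 = 5; b_4 = 11.5; c_4 = 2; t_4 = 2.5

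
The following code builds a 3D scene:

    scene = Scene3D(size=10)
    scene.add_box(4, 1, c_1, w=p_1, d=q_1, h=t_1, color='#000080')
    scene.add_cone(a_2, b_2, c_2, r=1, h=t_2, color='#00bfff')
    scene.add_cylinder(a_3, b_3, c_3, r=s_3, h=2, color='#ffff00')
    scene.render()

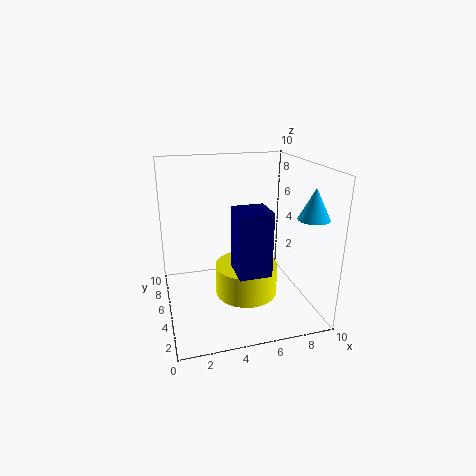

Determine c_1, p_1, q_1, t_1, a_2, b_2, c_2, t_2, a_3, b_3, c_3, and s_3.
c_1 = 4
p_1 = 2
q_1 = 2
t_1 = 4
a_2 = 9
b_2 = 2
c_2 = 7
t_2 = 2
a_3 = 5
b_3 = 3
c_3 = 2
s_3 = 2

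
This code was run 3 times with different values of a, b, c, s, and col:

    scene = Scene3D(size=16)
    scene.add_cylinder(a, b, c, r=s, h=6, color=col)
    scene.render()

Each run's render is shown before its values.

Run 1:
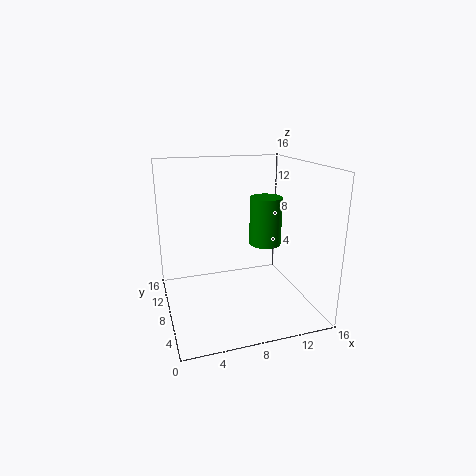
a = 12.75
b = 11.5
c = 5.5
s = 2
col = 'green'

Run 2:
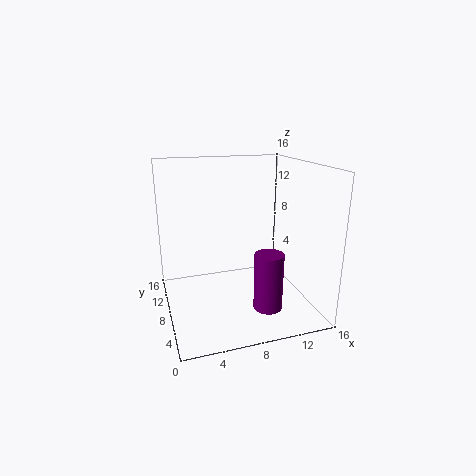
a = 9.75
b = 3.25
c = 1.75
s = 1.5
col = 'purple'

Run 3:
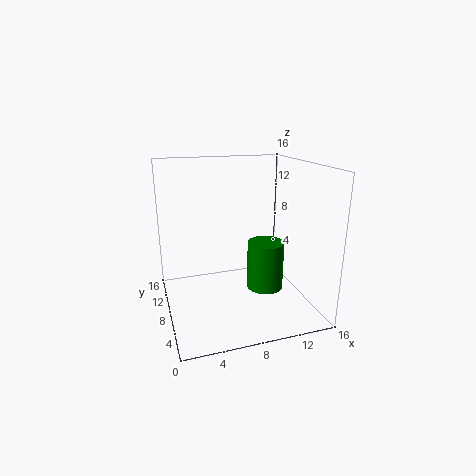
a = 12.25
b = 10
c = 0.25
s = 2.25
col = 'green'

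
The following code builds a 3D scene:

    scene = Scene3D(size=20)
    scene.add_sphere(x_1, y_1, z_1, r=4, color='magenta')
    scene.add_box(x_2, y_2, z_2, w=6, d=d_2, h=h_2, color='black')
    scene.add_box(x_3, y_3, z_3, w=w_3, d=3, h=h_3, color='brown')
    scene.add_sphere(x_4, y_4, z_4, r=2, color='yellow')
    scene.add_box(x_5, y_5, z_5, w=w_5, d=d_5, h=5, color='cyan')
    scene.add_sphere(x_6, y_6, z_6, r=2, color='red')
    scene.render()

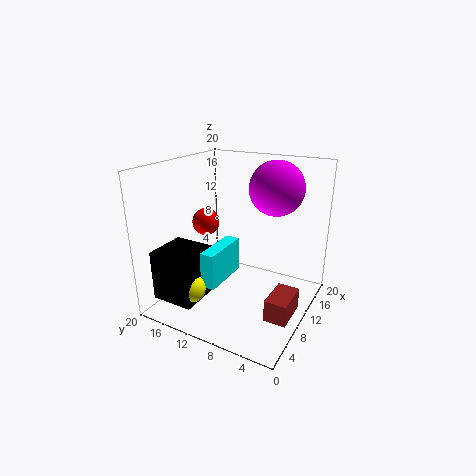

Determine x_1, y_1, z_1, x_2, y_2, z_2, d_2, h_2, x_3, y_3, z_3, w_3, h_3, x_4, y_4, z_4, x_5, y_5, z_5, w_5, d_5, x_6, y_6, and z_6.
x_1 = 16; y_1 = 7; z_1 = 16; x_2 = 2; y_2 = 13; z_2 = 2; d_2 = 6; h_2 = 7; x_3 = 6; y_3 = 1; z_3 = 1; w_3 = 5; h_3 = 3; x_4 = 4; y_4 = 14; z_4 = 4; x_5 = 5; y_5 = 11; z_5 = 4; w_5 = 7; d_5 = 2; x_6 = 11; y_6 = 16; z_6 = 11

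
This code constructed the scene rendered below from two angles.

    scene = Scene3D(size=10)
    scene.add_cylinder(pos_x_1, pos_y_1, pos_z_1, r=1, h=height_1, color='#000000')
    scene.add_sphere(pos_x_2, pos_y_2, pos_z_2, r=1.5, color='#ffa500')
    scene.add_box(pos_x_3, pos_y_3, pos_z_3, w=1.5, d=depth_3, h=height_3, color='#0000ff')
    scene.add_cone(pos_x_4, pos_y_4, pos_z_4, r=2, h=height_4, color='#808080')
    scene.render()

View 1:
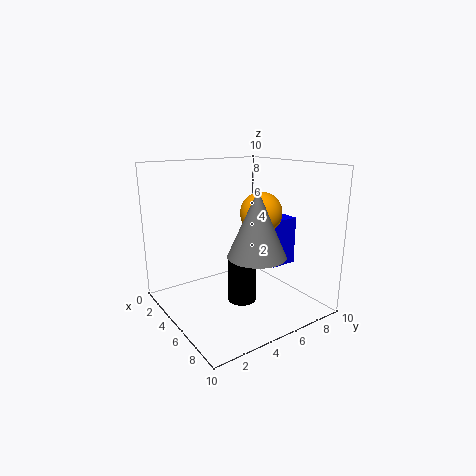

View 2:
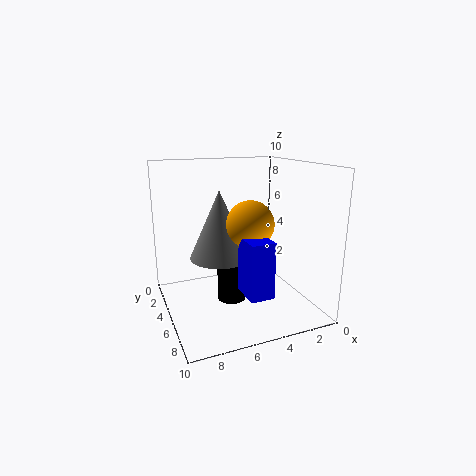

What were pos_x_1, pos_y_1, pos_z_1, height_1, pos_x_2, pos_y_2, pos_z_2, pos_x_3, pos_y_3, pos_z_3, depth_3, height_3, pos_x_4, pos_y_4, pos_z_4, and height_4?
pos_x_1 = 5.5; pos_y_1 = 5; pos_z_1 = 0.5; height_1 = 3; pos_x_2 = 5; pos_y_2 = 7; pos_z_2 = 6.5; pos_x_3 = 4.5; pos_y_3 = 7.5; pos_z_3 = 2.5; depth_3 = 2; height_3 = 3.5; pos_x_4 = 6.5; pos_y_4 = 5.5; pos_z_4 = 4; height_4 = 4.5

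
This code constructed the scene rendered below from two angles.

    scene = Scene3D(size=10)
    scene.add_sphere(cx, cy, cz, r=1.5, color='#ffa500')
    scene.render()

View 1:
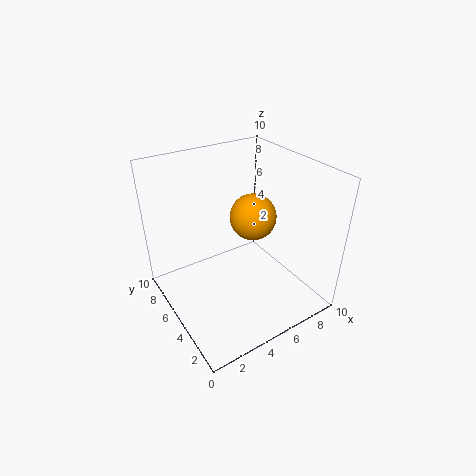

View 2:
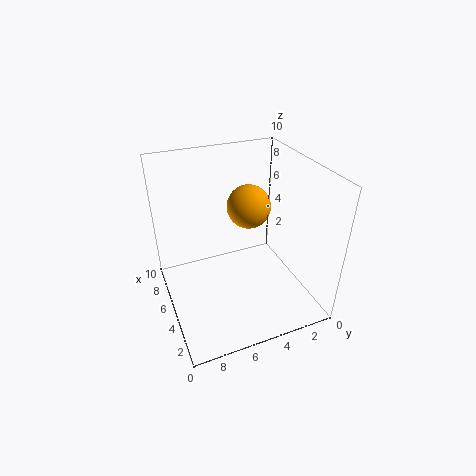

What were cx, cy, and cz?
cx = 5.5
cy = 4
cz = 7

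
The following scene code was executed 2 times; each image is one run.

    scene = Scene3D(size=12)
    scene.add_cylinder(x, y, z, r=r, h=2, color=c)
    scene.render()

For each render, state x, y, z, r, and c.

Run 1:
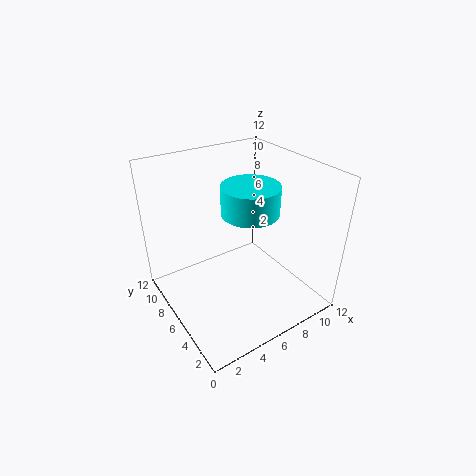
x = 5
y = 3
z = 10
r = 2
c = 'cyan'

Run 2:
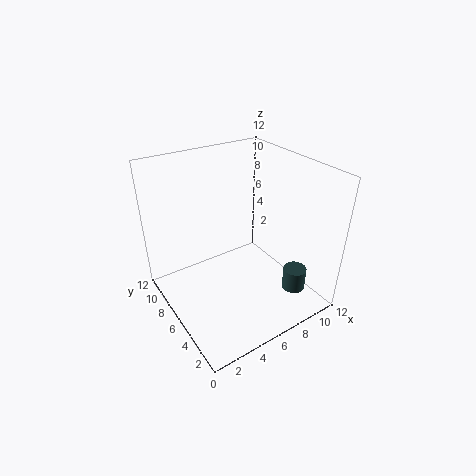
x = 10
y = 3
z = 1
r = 1
c = 'darkslategray'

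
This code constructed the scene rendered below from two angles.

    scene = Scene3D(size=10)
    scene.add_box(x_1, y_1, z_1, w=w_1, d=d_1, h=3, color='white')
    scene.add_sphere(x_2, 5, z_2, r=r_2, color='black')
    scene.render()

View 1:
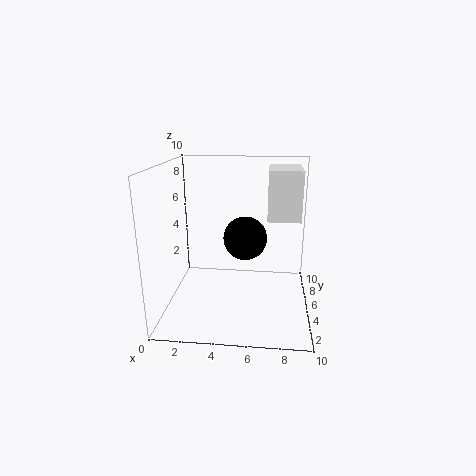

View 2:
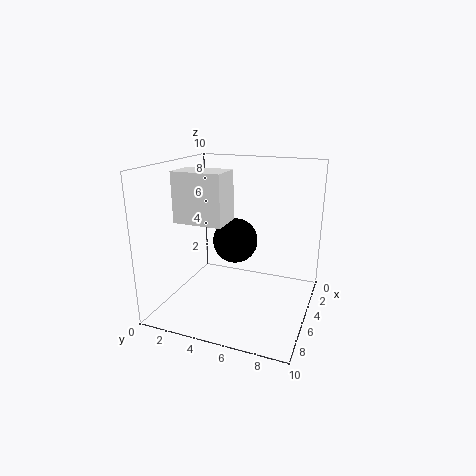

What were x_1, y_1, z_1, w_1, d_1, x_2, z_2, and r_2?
x_1 = 7, y_1 = 2.5, z_1 = 7, w_1 = 2, d_1 = 3, x_2 = 5.5, z_2 = 5, r_2 = 1.5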